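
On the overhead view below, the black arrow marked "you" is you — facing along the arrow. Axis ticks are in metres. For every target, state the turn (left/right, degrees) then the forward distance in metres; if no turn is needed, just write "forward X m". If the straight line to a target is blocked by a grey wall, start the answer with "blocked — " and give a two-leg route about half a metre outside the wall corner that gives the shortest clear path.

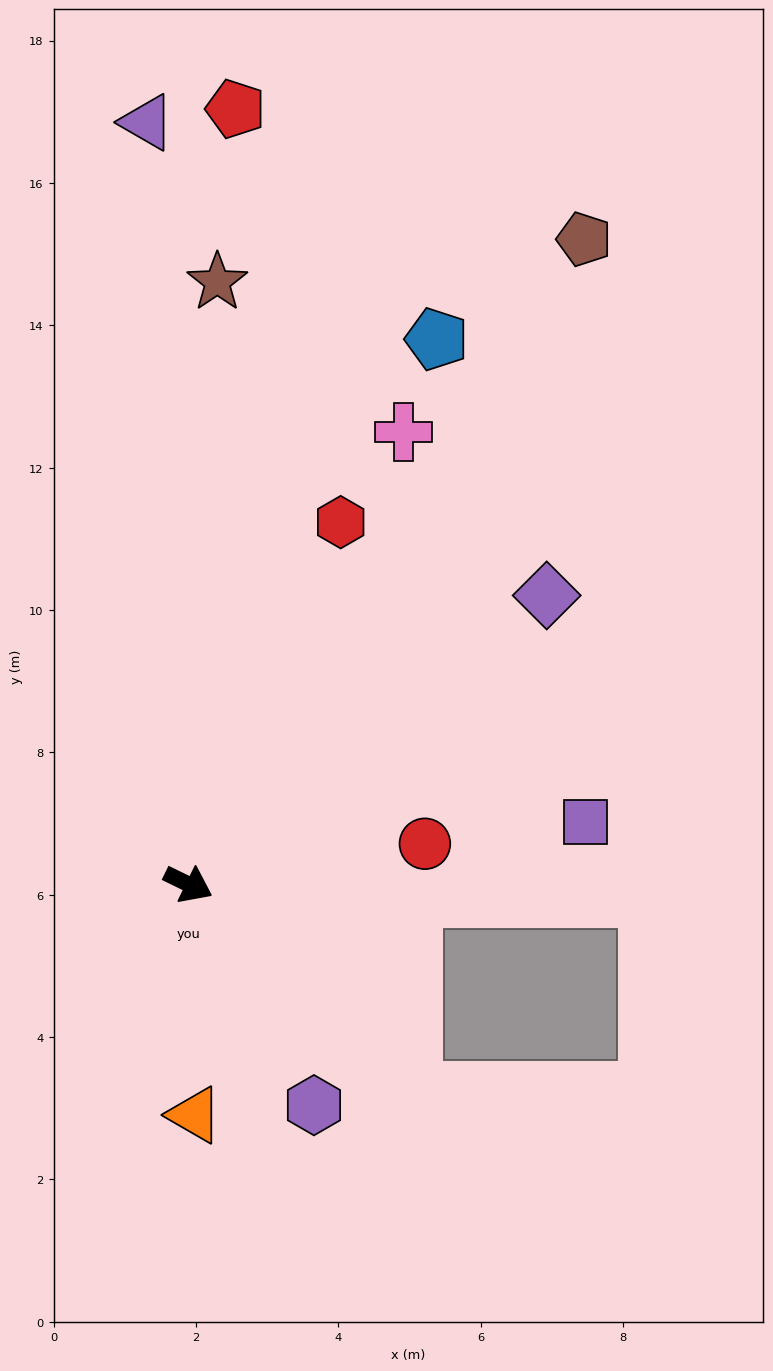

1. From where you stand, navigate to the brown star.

turn left 113°, forward 8.5 m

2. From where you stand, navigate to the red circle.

turn left 36°, forward 3.4 m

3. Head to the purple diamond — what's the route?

turn left 65°, forward 6.5 m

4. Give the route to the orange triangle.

turn right 62°, forward 3.2 m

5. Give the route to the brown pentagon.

turn left 84°, forward 10.6 m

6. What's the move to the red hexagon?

turn left 93°, forward 5.5 m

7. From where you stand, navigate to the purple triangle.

turn left 119°, forward 10.7 m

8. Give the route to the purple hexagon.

turn right 34°, forward 3.6 m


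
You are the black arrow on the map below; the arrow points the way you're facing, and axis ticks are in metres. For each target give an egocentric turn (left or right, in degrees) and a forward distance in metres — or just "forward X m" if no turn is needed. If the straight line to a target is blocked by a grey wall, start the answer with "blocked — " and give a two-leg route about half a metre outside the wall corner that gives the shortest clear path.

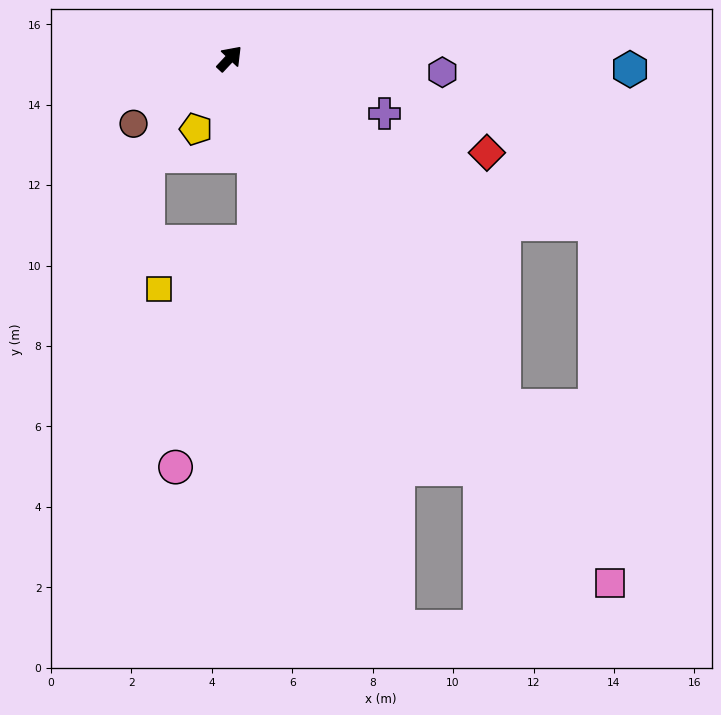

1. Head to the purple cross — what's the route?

turn right 66°, forward 4.1 m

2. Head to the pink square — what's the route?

turn right 101°, forward 16.1 m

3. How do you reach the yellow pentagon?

turn right 162°, forward 1.9 m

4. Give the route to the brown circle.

turn left 167°, forward 2.9 m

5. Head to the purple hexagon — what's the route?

turn right 51°, forward 5.3 m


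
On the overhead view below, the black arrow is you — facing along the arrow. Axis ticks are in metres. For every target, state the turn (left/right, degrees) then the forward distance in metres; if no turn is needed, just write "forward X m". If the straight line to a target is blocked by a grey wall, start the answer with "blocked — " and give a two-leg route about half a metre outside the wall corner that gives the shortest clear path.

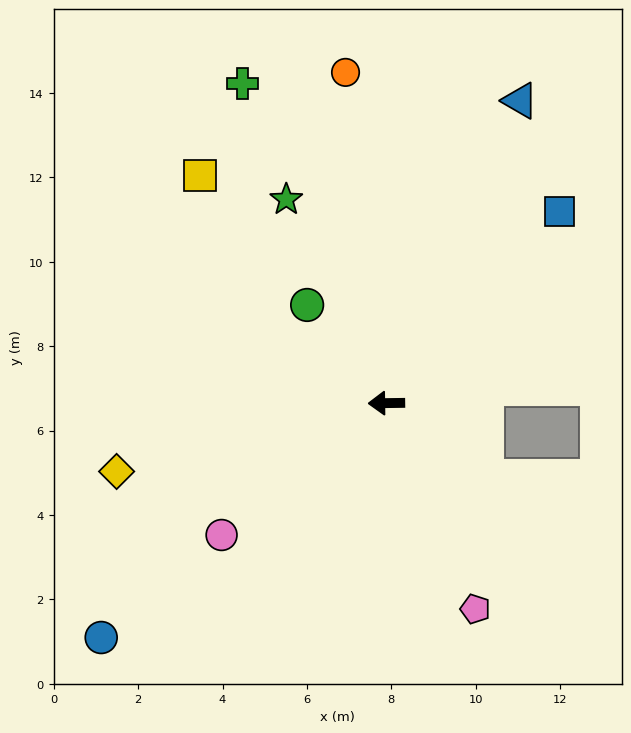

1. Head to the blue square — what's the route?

turn right 133°, forward 6.1 m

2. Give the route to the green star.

turn right 65°, forward 5.4 m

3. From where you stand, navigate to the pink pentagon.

turn left 112°, forward 5.3 m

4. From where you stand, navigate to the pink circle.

turn left 38°, forward 5.0 m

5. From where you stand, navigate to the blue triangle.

turn right 115°, forward 7.8 m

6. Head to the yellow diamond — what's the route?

turn left 13°, forward 6.6 m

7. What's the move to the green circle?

turn right 52°, forward 3.0 m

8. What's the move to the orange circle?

turn right 84°, forward 7.9 m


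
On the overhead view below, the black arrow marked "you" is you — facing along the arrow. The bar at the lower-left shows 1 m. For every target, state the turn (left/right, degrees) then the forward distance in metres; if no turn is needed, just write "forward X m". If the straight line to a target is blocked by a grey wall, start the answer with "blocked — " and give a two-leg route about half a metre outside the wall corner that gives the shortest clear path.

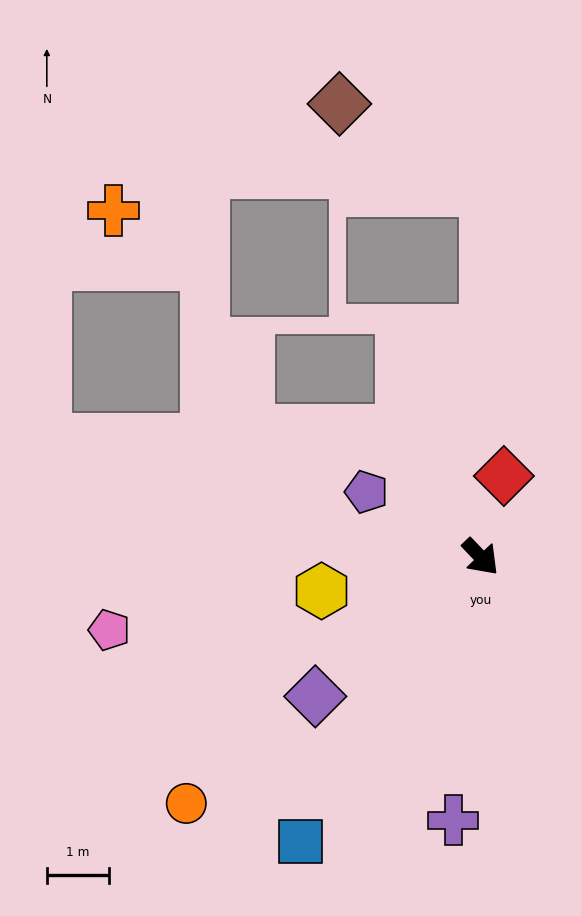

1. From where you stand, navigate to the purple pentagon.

turn right 163°, forward 2.1 m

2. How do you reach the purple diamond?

turn right 94°, forward 3.5 m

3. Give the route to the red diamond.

turn left 120°, forward 1.4 m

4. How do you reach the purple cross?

turn right 50°, forward 4.3 m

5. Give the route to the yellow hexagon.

turn right 122°, forward 2.6 m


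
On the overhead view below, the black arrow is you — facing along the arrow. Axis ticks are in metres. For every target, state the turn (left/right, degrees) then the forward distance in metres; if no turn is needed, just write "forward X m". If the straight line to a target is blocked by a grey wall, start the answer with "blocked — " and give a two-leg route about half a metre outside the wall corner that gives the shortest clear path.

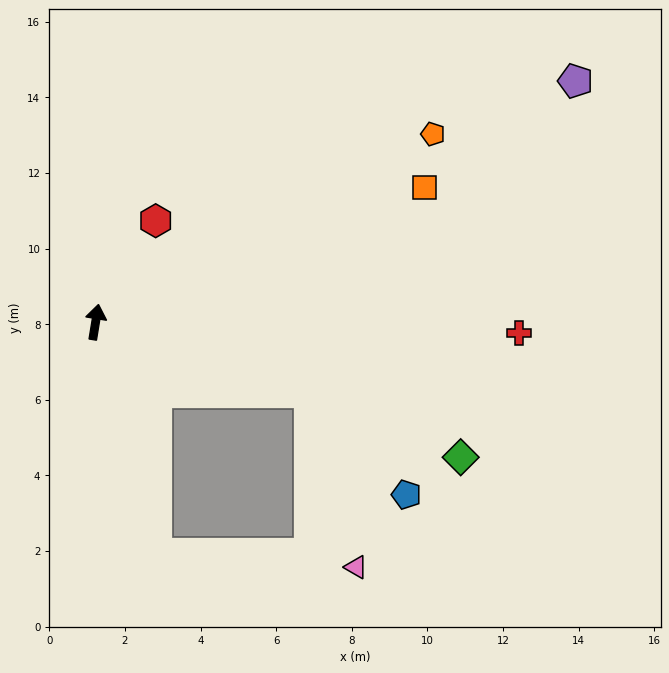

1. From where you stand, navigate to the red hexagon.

turn right 21°, forward 3.1 m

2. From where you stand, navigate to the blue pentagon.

blocked — turn right 99°, forward 6.0 m, then turn right 29°, forward 3.7 m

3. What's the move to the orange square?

turn right 59°, forward 9.4 m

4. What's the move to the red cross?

turn right 82°, forward 11.2 m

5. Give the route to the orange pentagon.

turn right 52°, forward 10.2 m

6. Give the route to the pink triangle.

blocked — turn right 99°, forward 6.0 m, then turn right 57°, forward 4.8 m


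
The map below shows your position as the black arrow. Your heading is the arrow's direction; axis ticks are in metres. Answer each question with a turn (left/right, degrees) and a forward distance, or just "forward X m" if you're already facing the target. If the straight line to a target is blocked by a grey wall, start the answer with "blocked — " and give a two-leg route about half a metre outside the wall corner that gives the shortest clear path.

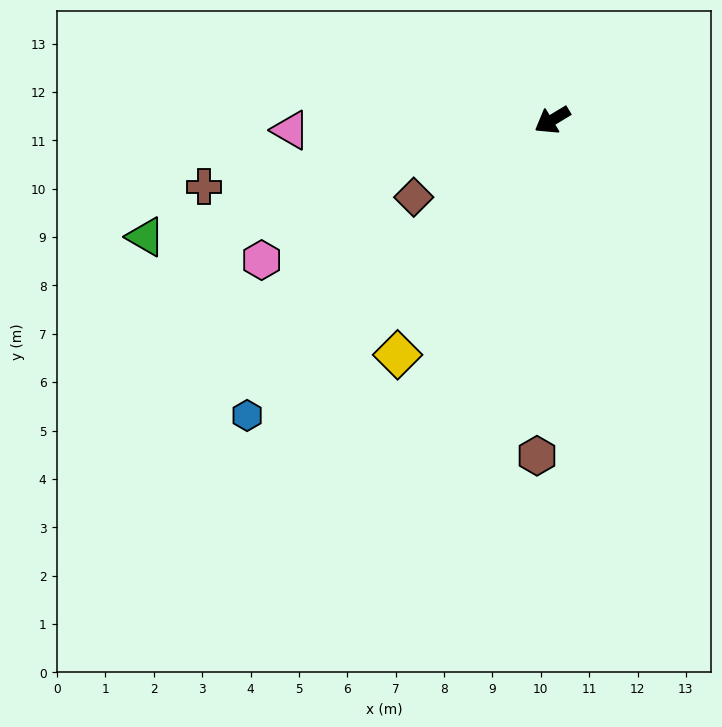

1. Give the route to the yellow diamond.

turn left 25°, forward 5.8 m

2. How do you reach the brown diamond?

turn right 2°, forward 3.3 m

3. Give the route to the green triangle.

turn right 15°, forward 8.7 m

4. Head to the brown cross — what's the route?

turn right 20°, forward 7.3 m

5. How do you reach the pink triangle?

turn right 29°, forward 5.4 m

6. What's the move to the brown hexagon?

turn left 56°, forward 6.9 m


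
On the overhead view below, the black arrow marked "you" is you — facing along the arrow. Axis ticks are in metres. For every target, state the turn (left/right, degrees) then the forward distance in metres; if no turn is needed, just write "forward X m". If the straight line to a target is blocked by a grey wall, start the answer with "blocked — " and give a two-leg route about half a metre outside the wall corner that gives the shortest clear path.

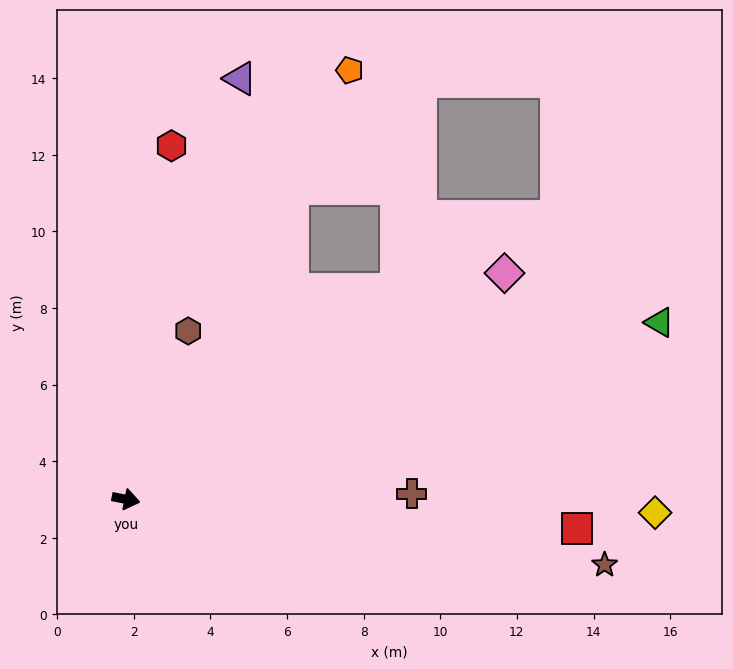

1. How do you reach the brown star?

turn left 4°, forward 12.6 m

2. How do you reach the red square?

turn left 8°, forward 11.8 m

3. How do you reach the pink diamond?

turn left 42°, forward 11.5 m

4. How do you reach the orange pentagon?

turn left 74°, forward 12.6 m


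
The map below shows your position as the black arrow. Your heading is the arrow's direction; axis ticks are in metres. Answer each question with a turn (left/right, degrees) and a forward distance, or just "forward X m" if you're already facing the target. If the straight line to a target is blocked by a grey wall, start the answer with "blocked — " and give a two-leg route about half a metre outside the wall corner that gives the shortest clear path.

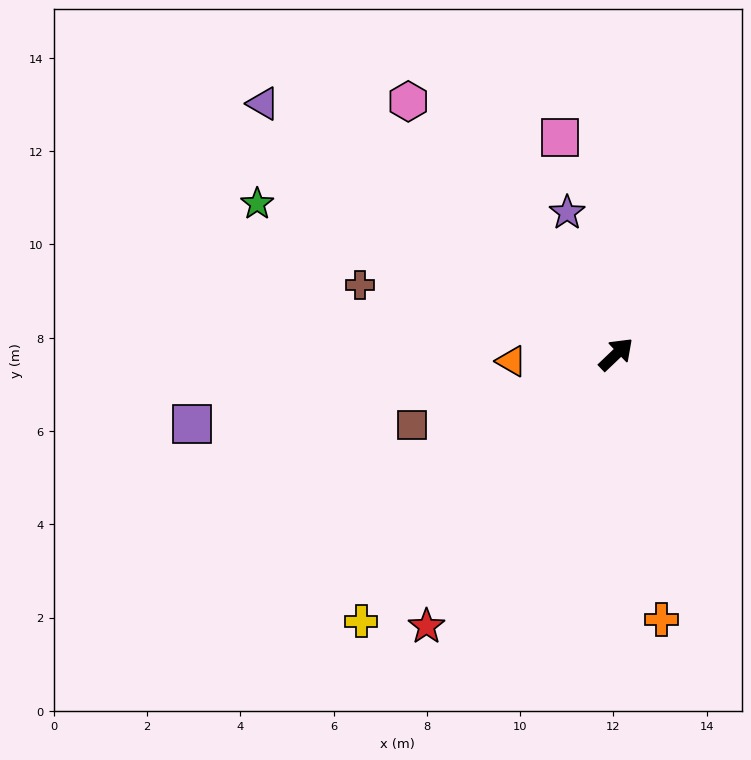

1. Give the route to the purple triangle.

turn left 101°, forward 9.3 m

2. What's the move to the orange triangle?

turn left 140°, forward 2.3 m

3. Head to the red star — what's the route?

turn right 168°, forward 7.1 m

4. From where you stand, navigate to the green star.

turn left 114°, forward 8.3 m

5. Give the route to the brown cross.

turn left 121°, forward 5.7 m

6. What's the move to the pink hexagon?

turn left 86°, forward 7.0 m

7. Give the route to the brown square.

turn left 156°, forward 4.6 m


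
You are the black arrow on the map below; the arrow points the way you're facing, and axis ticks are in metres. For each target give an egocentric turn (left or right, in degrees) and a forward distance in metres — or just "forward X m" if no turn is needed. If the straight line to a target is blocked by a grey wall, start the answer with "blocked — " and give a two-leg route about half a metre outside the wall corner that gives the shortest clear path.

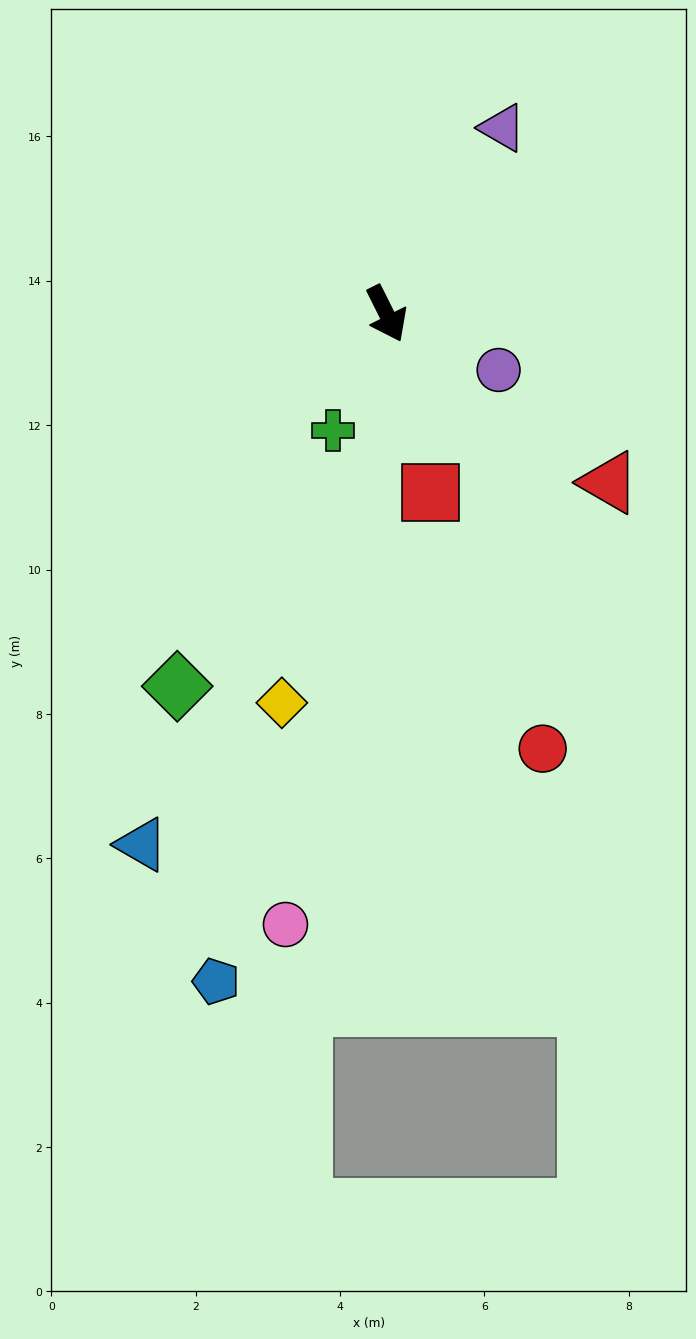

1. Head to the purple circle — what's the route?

turn left 37°, forward 1.7 m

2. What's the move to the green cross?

turn right 51°, forward 1.8 m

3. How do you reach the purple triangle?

turn left 121°, forward 3.0 m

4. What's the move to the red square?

turn right 13°, forward 2.5 m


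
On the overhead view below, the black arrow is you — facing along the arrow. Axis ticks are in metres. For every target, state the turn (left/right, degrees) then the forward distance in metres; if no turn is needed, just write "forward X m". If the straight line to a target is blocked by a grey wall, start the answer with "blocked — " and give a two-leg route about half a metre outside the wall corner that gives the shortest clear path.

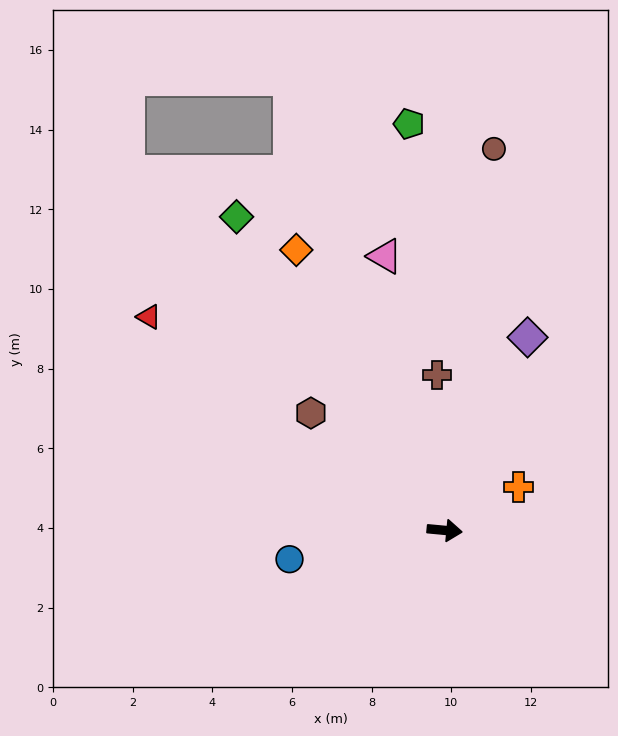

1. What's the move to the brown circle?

turn left 88°, forward 9.7 m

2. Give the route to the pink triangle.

turn left 108°, forward 7.0 m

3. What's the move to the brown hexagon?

turn left 144°, forward 4.5 m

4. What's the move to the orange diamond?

turn left 123°, forward 8.0 m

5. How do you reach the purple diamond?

turn left 72°, forward 5.3 m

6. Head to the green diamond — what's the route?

turn left 129°, forward 9.4 m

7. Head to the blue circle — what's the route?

turn right 164°, forward 4.0 m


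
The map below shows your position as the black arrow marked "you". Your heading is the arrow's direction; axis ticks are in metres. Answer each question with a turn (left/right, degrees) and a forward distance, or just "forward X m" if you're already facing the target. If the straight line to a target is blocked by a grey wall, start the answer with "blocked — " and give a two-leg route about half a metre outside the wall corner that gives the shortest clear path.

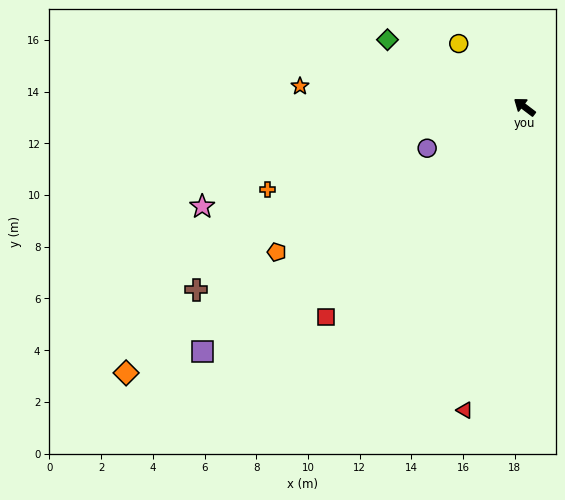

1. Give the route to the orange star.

turn left 32°, forward 8.7 m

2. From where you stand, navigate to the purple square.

turn left 75°, forward 15.6 m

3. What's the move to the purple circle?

turn left 60°, forward 4.1 m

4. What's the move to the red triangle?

turn left 116°, forward 12.0 m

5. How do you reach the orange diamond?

turn left 71°, forward 18.5 m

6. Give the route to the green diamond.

turn left 11°, forward 5.9 m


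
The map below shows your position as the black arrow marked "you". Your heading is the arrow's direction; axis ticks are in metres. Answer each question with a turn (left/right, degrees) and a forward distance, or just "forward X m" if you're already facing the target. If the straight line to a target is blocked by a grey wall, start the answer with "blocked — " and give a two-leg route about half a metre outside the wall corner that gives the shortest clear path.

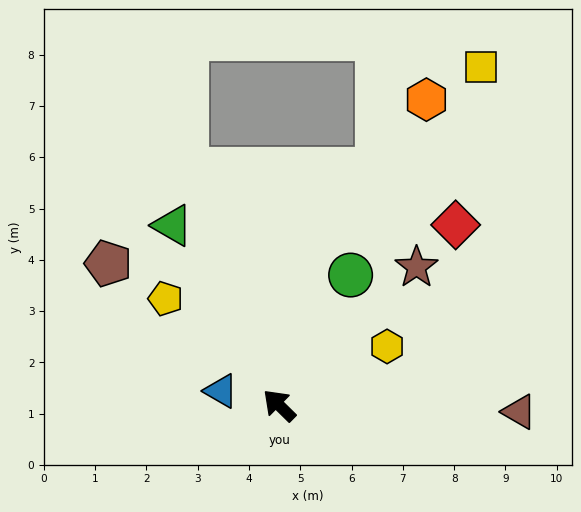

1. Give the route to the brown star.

turn right 90°, forward 3.8 m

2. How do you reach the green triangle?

turn right 15°, forward 4.1 m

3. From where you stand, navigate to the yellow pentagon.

forward 3.0 m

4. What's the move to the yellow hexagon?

turn right 107°, forward 2.4 m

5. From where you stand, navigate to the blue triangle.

turn left 31°, forward 1.2 m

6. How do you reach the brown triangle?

turn right 137°, forward 4.7 m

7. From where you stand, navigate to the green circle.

turn right 74°, forward 2.9 m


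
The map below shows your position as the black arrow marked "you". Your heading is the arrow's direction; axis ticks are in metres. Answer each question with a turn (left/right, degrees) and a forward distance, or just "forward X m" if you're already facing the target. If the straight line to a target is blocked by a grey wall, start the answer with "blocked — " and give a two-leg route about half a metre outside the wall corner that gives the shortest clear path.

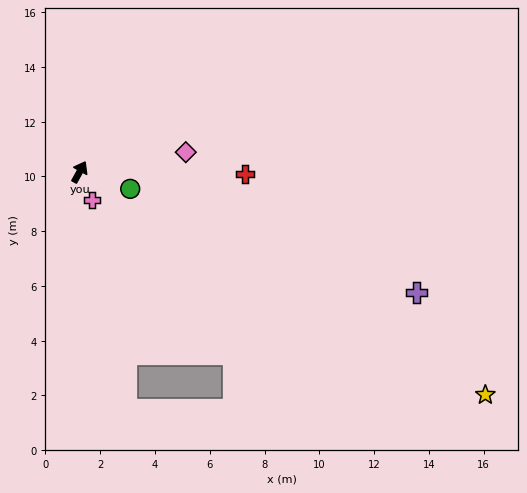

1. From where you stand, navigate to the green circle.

turn right 80°, forward 1.9 m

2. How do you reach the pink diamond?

turn right 51°, forward 3.9 m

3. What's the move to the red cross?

turn right 62°, forward 6.0 m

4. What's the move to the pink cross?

turn right 127°, forward 1.1 m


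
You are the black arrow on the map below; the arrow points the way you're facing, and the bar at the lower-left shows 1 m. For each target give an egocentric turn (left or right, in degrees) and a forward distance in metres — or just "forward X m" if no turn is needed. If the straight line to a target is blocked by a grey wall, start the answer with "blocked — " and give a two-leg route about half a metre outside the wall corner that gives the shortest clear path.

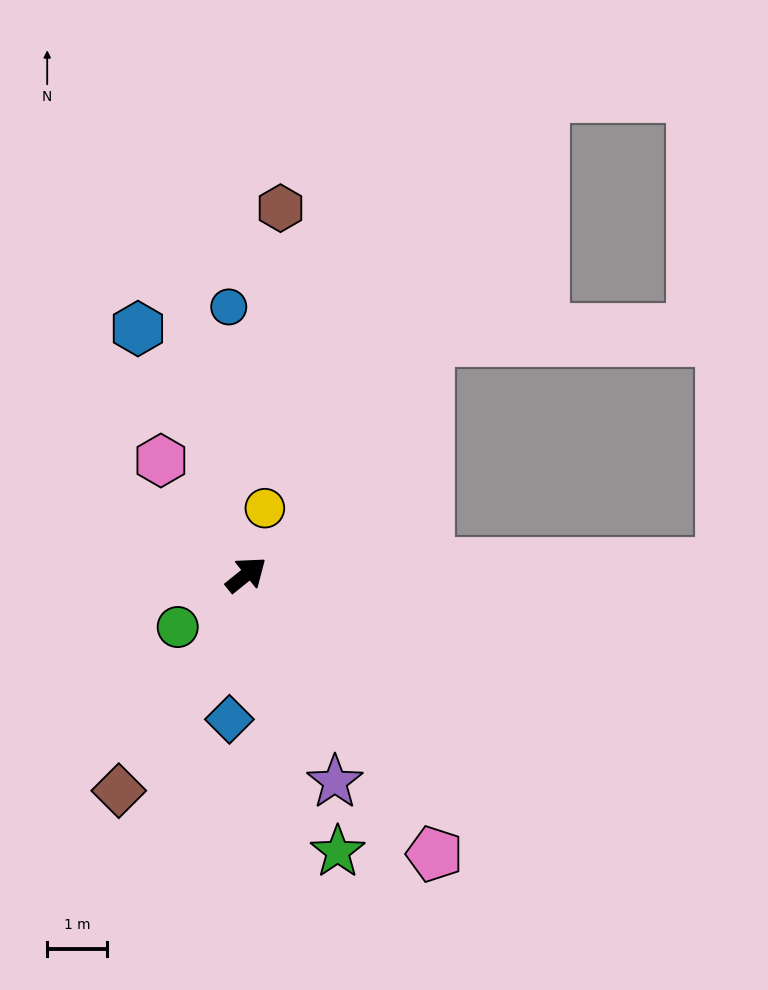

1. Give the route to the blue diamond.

turn right 135°, forward 2.4 m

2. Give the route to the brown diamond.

turn right 159°, forward 4.2 m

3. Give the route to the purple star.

turn right 106°, forward 3.7 m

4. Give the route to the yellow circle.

turn left 35°, forward 1.1 m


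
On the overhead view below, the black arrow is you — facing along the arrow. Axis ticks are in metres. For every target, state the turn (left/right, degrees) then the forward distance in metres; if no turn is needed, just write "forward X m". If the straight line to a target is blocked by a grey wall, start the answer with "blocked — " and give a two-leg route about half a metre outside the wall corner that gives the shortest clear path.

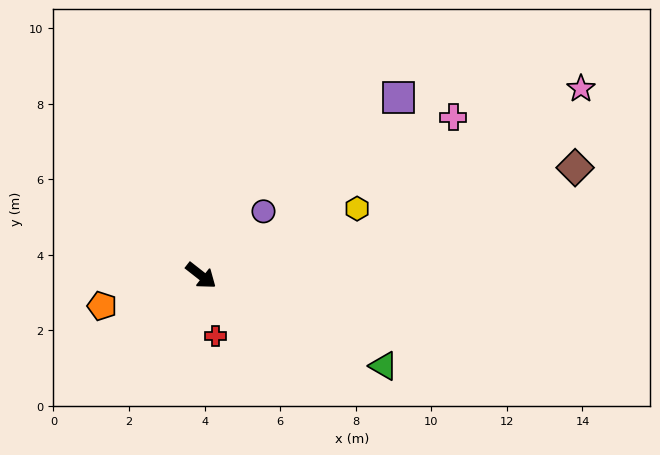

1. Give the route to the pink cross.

turn left 70°, forward 7.9 m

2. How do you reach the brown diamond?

turn left 54°, forward 10.3 m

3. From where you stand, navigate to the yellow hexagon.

turn left 61°, forward 4.5 m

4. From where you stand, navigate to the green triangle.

turn left 12°, forward 5.4 m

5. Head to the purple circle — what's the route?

turn left 84°, forward 2.4 m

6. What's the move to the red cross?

turn right 38°, forward 1.6 m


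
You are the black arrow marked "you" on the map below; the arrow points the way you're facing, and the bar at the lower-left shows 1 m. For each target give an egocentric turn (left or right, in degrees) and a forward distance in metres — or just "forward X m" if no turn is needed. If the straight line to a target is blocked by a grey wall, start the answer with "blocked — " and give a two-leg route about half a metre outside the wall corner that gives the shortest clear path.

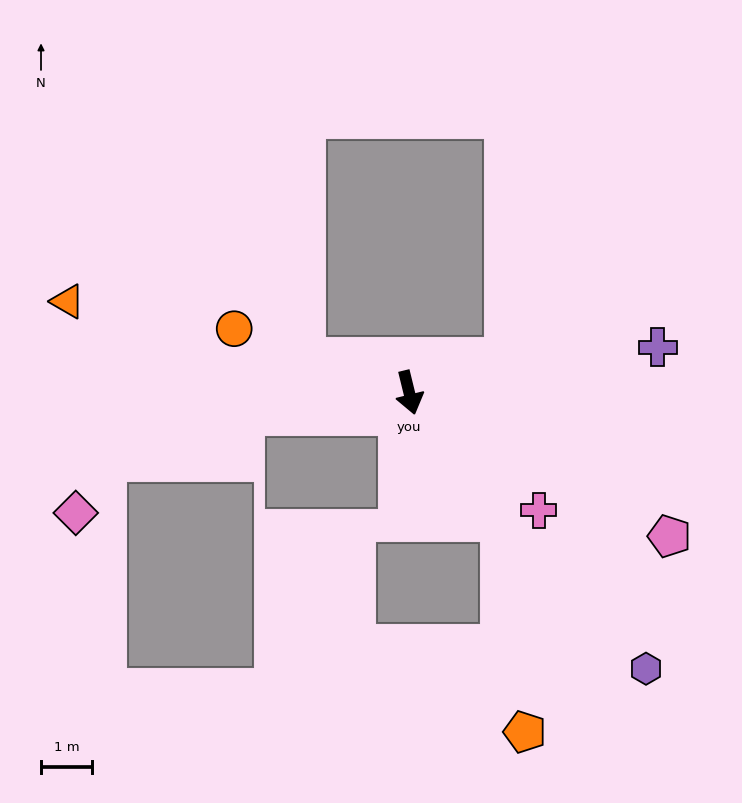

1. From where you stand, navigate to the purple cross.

turn left 87°, forward 5.0 m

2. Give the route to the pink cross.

turn left 34°, forward 3.5 m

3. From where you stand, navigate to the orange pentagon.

blocked — turn left 22°, forward 3.1 m, then turn right 30°, forward 4.2 m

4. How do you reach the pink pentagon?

turn left 47°, forward 5.9 m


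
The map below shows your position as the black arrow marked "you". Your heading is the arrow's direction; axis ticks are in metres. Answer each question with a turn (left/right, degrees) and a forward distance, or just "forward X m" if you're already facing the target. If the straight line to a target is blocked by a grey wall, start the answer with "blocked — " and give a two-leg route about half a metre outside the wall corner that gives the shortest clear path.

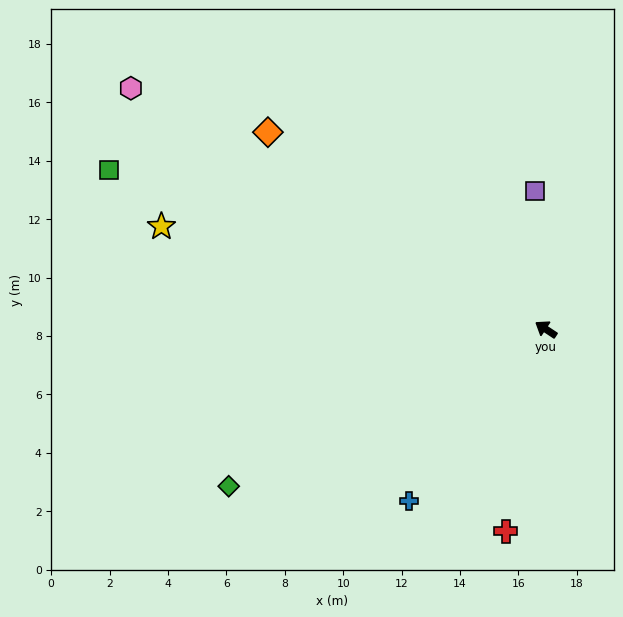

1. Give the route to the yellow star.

turn left 19°, forward 13.6 m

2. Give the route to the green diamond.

turn left 60°, forward 12.1 m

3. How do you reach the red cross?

turn left 112°, forward 7.1 m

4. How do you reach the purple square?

turn right 52°, forward 4.8 m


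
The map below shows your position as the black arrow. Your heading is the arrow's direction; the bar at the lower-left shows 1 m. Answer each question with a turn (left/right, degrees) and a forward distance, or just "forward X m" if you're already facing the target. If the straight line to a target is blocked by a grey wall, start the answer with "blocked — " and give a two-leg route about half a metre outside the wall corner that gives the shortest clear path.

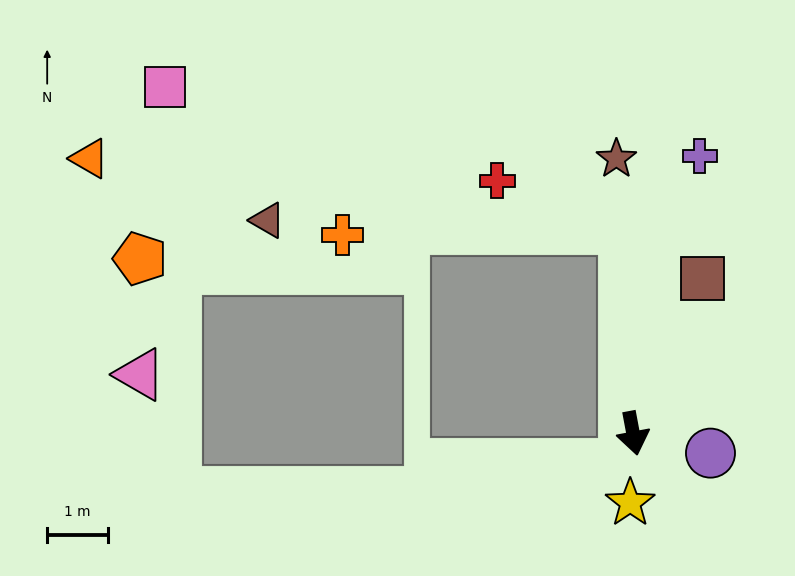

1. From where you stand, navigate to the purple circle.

turn left 65°, forward 1.3 m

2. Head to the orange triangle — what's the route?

blocked — turn left 172°, forward 3.4 m, then turn left 80°, forward 8.9 m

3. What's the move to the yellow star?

turn right 13°, forward 1.2 m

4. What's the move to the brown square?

turn left 145°, forward 2.8 m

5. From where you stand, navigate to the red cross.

blocked — turn left 172°, forward 3.4 m, then turn left 67°, forward 2.2 m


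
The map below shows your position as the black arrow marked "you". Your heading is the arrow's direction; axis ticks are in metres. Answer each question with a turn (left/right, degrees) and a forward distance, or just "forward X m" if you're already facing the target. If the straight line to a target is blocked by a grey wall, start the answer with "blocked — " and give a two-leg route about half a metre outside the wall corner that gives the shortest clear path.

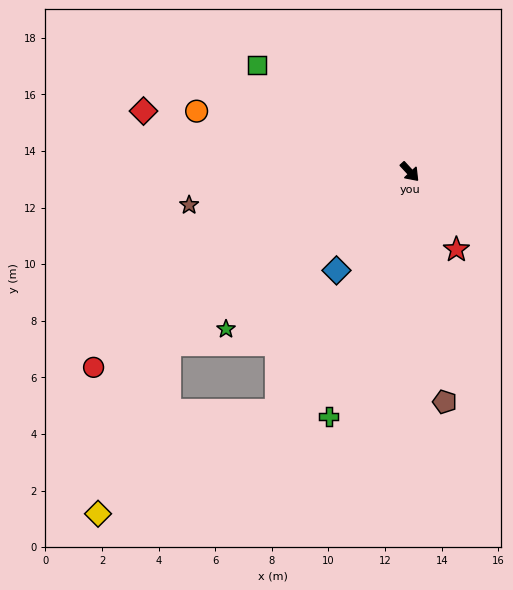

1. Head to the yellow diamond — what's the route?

blocked — turn right 97°, forward 10.5 m, then turn left 32°, forward 6.5 m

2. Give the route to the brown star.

turn right 124°, forward 7.9 m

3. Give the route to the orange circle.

turn right 149°, forward 7.8 m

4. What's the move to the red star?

turn right 12°, forward 3.2 m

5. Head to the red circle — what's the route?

turn right 101°, forward 13.1 m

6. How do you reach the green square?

turn right 168°, forward 6.6 m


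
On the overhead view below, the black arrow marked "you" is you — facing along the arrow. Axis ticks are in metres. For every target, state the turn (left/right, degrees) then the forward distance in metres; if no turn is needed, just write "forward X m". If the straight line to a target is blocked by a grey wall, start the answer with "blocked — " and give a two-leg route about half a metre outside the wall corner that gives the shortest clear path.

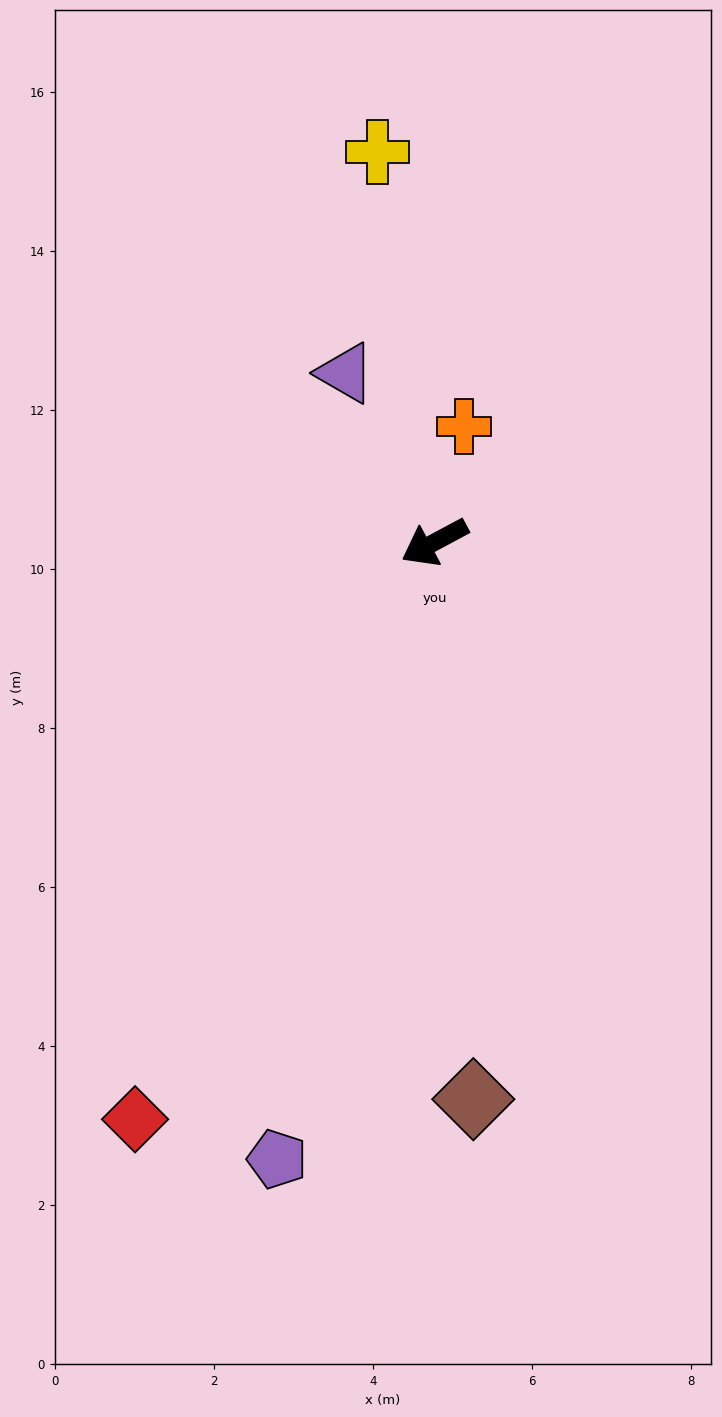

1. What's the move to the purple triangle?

turn right 90°, forward 2.4 m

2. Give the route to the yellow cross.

turn right 110°, forward 5.0 m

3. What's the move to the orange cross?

turn right 132°, forward 1.5 m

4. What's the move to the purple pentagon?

turn left 48°, forward 8.0 m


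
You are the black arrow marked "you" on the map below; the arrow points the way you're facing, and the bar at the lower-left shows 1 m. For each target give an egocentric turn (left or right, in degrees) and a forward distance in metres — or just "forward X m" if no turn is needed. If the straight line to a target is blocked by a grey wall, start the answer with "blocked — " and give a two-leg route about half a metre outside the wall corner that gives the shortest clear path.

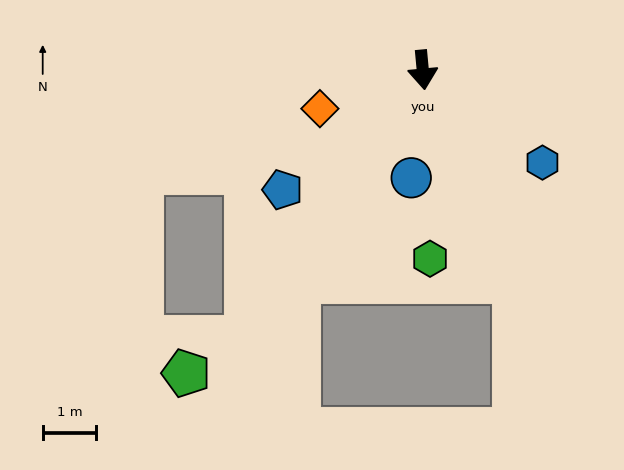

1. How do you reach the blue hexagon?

turn left 47°, forward 2.8 m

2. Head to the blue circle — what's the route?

turn right 11°, forward 2.0 m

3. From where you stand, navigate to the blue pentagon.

turn right 55°, forward 3.4 m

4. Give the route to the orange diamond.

turn right 75°, forward 2.1 m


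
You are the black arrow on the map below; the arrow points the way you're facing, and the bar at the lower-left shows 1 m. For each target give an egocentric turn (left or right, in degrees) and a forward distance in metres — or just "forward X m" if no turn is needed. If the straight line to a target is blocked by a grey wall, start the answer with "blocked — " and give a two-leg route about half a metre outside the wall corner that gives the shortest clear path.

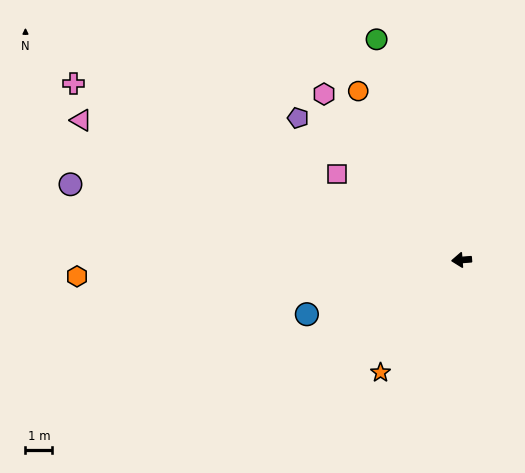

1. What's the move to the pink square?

turn right 39°, forward 5.6 m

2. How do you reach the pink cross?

turn right 29°, forward 15.8 m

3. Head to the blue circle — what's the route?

turn left 15°, forward 6.1 m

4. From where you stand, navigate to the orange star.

turn left 50°, forward 5.2 m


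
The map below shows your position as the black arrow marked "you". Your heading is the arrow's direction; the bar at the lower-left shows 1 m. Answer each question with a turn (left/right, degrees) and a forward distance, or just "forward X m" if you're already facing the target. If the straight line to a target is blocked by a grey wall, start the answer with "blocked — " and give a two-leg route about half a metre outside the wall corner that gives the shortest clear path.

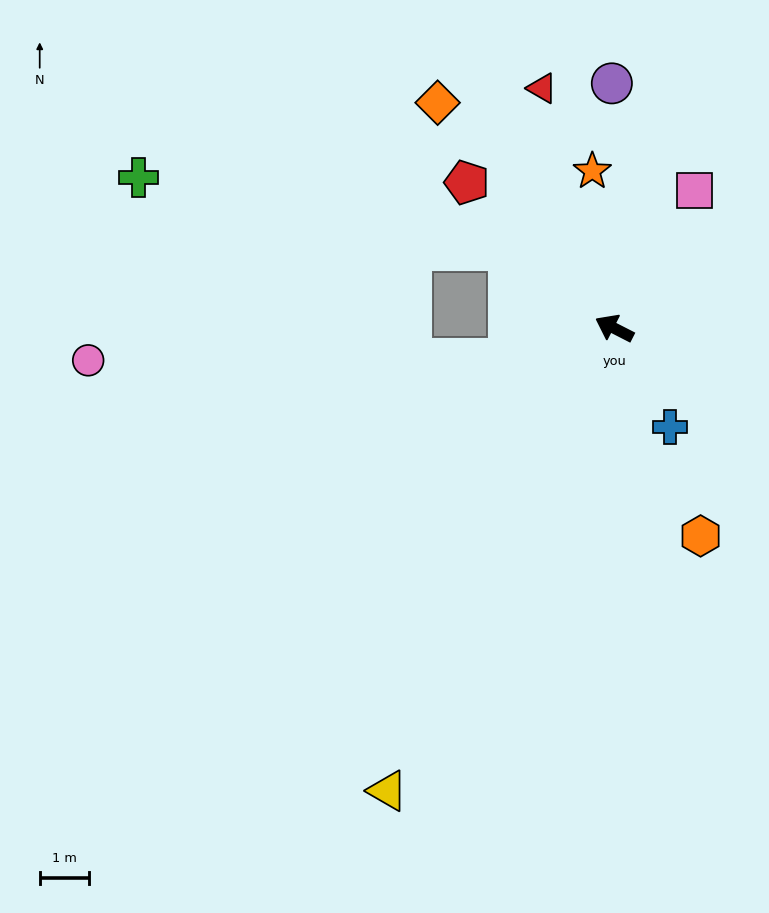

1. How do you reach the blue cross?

turn left 146°, forward 2.3 m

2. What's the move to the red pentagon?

turn right 18°, forward 4.2 m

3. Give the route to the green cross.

blocked — turn right 9°, forward 2.7 m, then turn left 25°, forward 7.7 m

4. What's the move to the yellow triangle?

turn left 91°, forward 10.5 m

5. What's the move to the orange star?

turn right 55°, forward 3.2 m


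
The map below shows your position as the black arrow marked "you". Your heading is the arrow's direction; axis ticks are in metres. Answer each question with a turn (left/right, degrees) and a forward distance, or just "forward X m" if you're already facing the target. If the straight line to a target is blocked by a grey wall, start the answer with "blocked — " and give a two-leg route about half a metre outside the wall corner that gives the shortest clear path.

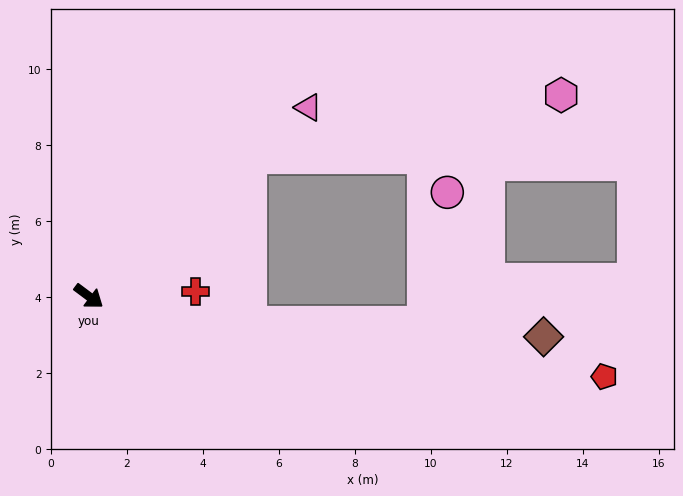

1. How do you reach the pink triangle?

turn left 77°, forward 7.6 m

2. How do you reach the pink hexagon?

blocked — turn left 77°, forward 5.6 m, then turn right 29°, forward 8.3 m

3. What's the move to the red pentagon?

turn left 28°, forward 13.7 m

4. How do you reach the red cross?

turn left 39°, forward 2.8 m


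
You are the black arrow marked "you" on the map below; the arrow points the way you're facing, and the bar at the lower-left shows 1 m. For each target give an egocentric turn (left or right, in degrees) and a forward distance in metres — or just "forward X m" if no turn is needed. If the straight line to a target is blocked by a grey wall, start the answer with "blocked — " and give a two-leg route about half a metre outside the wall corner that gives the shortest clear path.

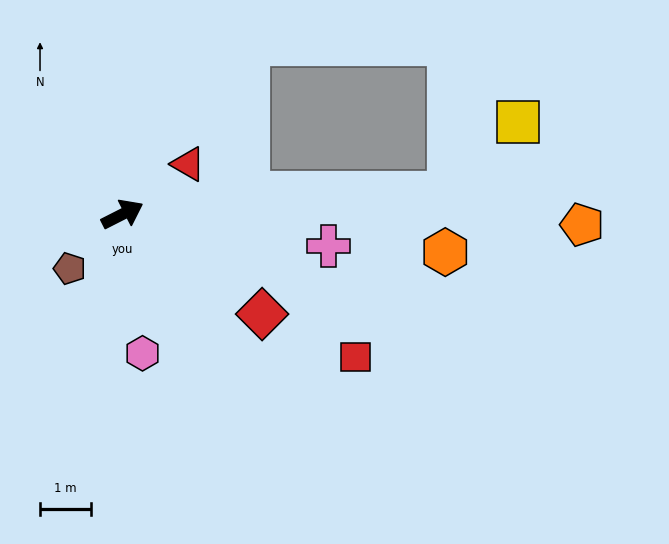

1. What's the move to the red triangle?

turn left 10°, forward 1.6 m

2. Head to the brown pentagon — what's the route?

turn right 161°, forward 1.5 m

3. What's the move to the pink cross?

turn right 36°, forward 4.1 m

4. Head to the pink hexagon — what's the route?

turn right 109°, forward 2.7 m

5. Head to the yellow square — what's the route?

blocked — turn right 23°, forward 6.4 m, then turn left 41°, forward 1.9 m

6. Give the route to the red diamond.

turn right 62°, forward 3.4 m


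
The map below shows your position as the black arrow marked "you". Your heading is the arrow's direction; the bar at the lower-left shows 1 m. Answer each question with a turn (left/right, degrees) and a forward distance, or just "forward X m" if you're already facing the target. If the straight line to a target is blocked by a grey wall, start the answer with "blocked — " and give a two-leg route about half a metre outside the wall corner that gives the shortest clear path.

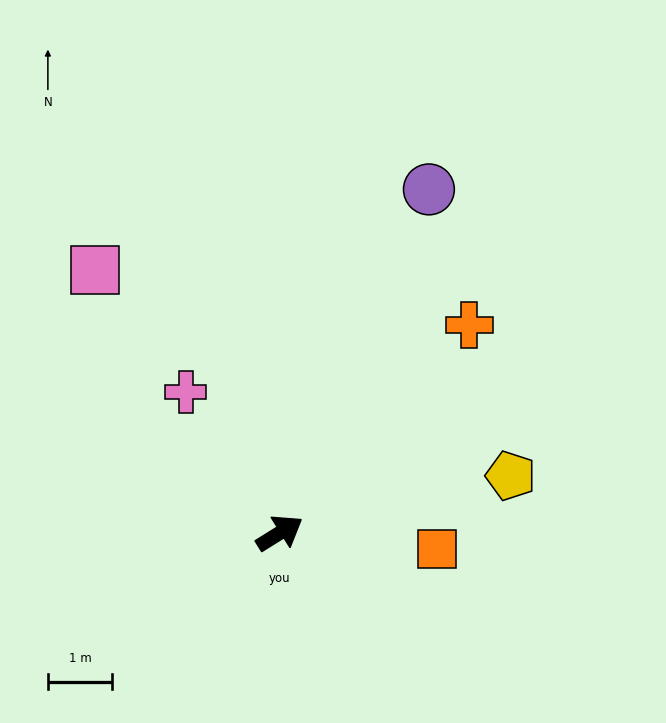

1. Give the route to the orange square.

turn right 38°, forward 2.5 m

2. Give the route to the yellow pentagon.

turn right 18°, forward 3.7 m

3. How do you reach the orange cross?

turn left 16°, forward 4.4 m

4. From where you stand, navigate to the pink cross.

turn left 92°, forward 2.6 m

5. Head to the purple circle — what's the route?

turn left 35°, forward 5.8 m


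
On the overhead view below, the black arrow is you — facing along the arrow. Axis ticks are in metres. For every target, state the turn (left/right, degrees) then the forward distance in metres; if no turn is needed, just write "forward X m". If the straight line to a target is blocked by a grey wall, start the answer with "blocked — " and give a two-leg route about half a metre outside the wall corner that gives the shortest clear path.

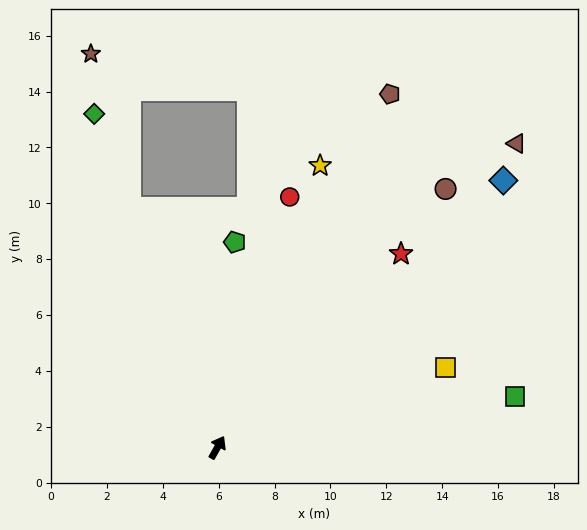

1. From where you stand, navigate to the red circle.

turn left 13°, forward 9.3 m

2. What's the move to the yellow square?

turn right 41°, forward 8.7 m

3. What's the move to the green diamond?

turn left 50°, forward 12.7 m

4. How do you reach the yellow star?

turn left 9°, forward 10.7 m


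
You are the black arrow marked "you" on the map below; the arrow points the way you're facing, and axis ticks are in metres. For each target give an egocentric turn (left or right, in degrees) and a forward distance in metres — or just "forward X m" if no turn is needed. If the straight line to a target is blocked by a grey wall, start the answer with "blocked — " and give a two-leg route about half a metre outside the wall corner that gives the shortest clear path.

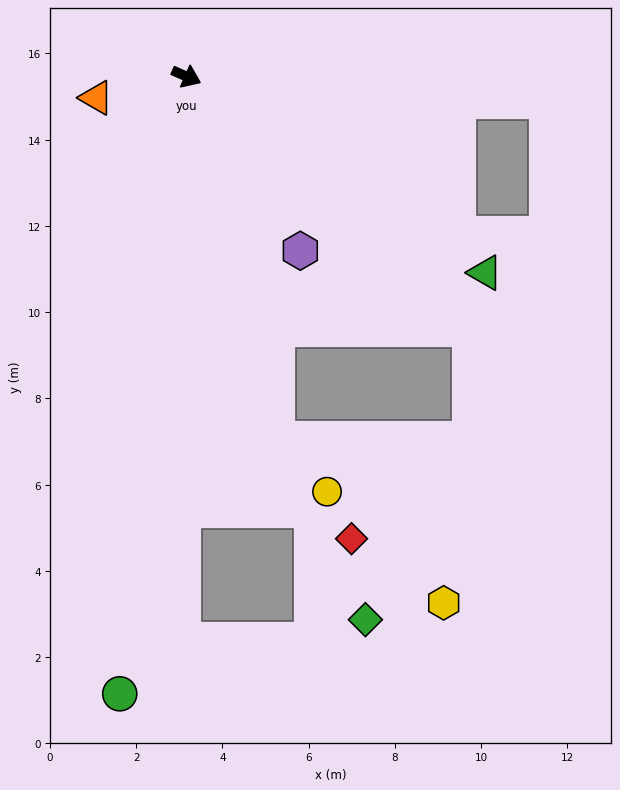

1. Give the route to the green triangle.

turn right 9°, forward 8.3 m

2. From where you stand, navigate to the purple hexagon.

turn right 33°, forward 4.8 m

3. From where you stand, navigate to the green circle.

turn right 72°, forward 14.4 m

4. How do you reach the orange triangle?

turn right 143°, forward 2.1 m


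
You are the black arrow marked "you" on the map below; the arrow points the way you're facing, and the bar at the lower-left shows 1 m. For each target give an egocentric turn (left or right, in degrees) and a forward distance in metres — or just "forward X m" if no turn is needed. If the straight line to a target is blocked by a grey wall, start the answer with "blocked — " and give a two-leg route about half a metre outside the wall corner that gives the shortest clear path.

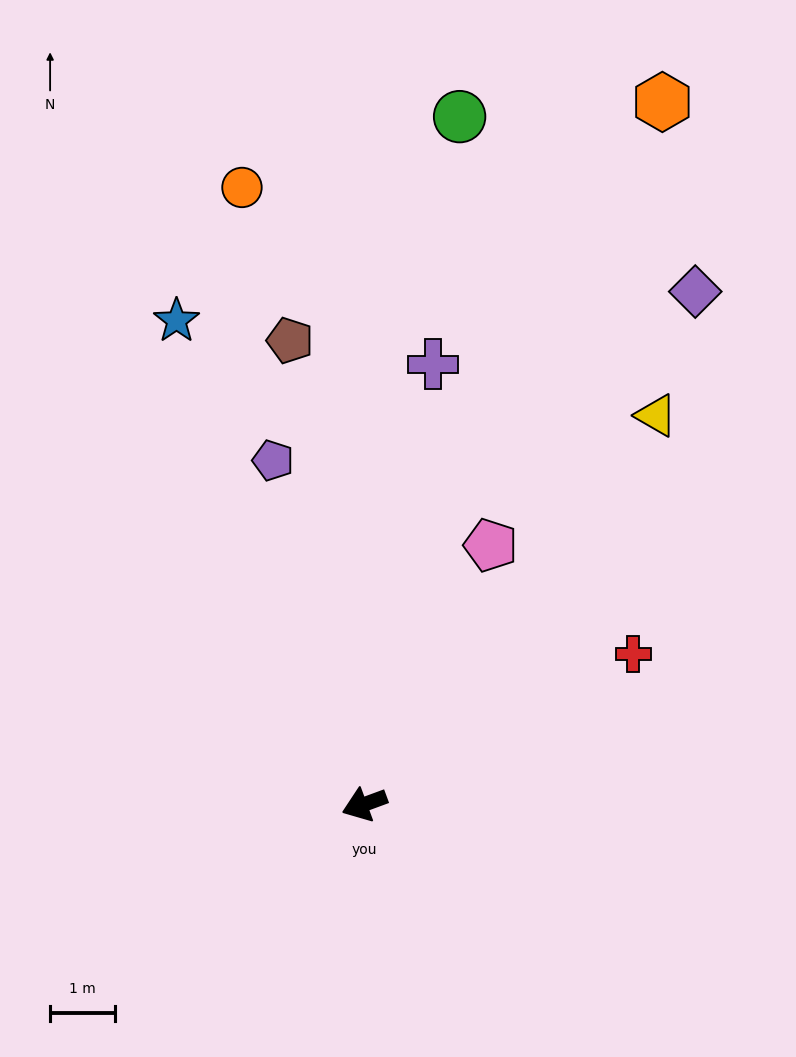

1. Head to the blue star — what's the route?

turn right 89°, forward 8.0 m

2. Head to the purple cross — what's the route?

turn right 119°, forward 6.9 m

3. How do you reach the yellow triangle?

turn right 147°, forward 7.5 m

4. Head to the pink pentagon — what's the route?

turn right 136°, forward 4.4 m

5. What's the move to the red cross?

turn right 171°, forward 4.7 m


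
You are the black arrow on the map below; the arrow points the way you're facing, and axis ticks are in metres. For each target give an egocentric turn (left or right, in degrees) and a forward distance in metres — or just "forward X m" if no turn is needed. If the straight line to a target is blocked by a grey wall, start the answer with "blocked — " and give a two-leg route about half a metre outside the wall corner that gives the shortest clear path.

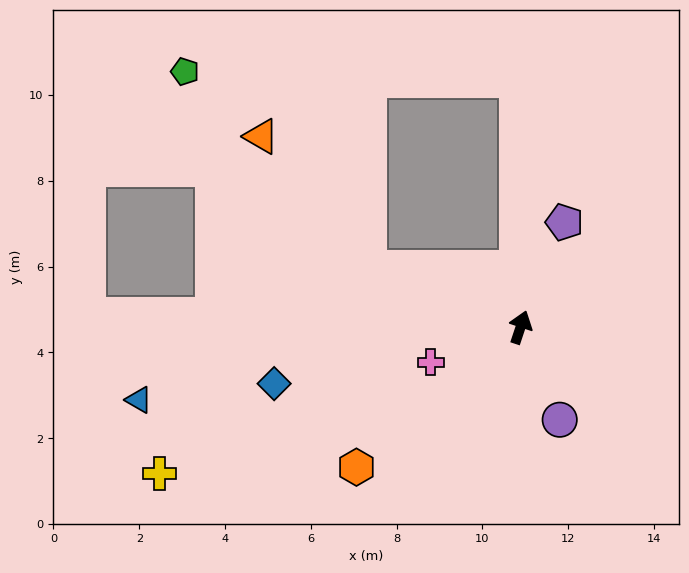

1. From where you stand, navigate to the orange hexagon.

turn left 149°, forward 5.0 m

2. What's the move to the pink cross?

turn left 130°, forward 2.3 m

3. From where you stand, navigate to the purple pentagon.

turn right 4°, forward 2.7 m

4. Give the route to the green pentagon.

blocked — turn left 19°, forward 5.8 m, then turn left 88°, forward 7.8 m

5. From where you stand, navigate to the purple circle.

turn right 139°, forward 2.3 m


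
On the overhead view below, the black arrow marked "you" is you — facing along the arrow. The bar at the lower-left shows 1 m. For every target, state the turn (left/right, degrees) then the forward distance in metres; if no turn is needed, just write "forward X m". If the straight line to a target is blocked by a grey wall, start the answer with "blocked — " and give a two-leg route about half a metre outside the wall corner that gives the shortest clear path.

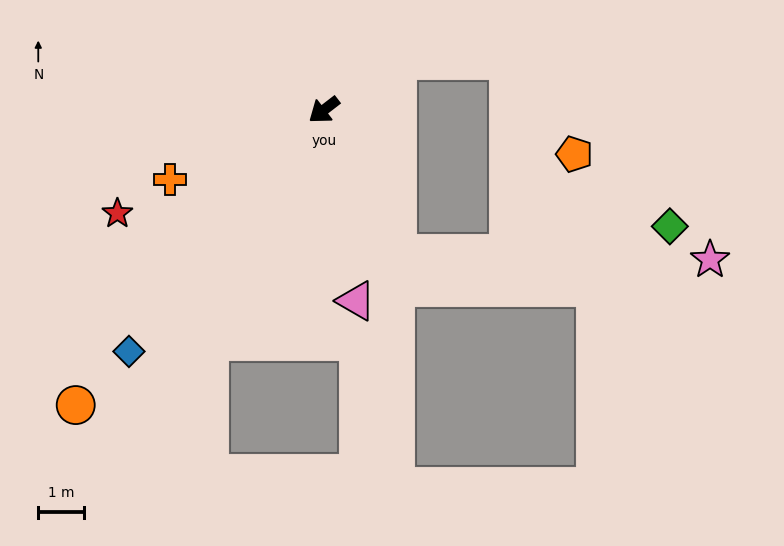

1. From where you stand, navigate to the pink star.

blocked — turn left 79°, forward 3.5 m, then turn left 62°, forward 6.8 m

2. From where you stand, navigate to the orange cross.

turn right 13°, forward 3.7 m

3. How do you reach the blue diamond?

turn left 13°, forward 6.8 m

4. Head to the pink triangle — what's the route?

turn left 62°, forward 4.2 m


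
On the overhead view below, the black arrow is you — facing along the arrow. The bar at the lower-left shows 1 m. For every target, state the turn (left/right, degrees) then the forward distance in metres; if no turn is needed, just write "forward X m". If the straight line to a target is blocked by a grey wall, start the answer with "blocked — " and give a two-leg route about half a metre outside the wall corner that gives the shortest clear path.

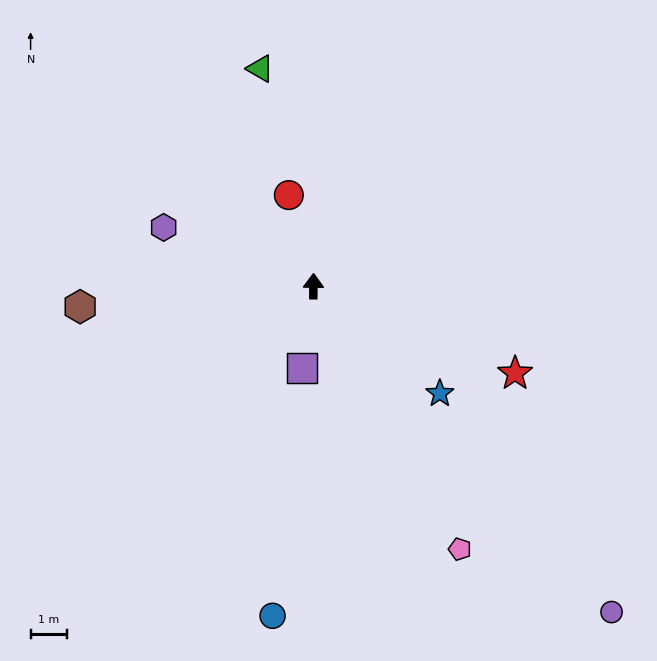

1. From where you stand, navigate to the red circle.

turn left 16°, forward 2.6 m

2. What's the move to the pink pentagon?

turn right 150°, forward 8.3 m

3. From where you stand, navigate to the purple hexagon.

turn left 69°, forward 4.4 m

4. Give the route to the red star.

turn right 113°, forward 6.1 m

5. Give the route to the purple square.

turn left 173°, forward 2.3 m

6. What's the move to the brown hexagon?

turn left 96°, forward 6.5 m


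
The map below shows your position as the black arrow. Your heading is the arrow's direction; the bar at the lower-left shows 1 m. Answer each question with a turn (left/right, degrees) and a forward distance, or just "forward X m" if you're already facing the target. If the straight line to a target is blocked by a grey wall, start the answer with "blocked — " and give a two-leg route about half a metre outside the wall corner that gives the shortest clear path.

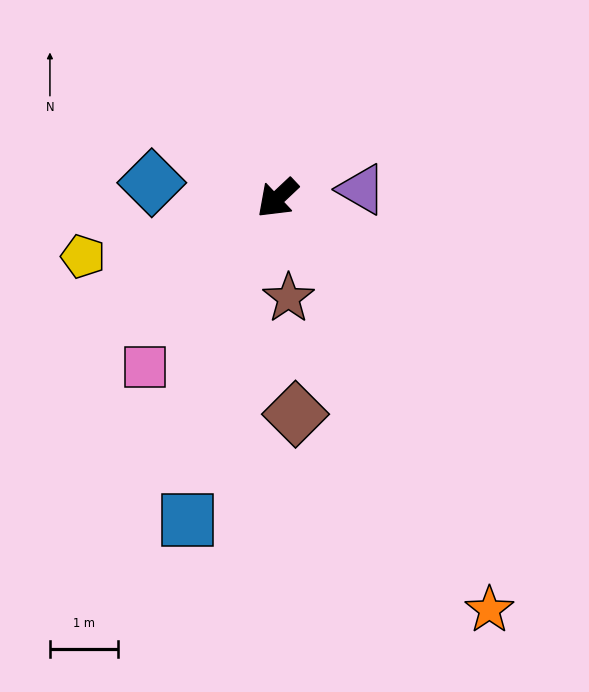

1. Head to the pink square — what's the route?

turn left 9°, forward 3.2 m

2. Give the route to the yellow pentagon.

turn right 27°, forward 3.0 m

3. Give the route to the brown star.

turn left 53°, forward 1.5 m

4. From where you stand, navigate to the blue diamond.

turn right 50°, forward 1.9 m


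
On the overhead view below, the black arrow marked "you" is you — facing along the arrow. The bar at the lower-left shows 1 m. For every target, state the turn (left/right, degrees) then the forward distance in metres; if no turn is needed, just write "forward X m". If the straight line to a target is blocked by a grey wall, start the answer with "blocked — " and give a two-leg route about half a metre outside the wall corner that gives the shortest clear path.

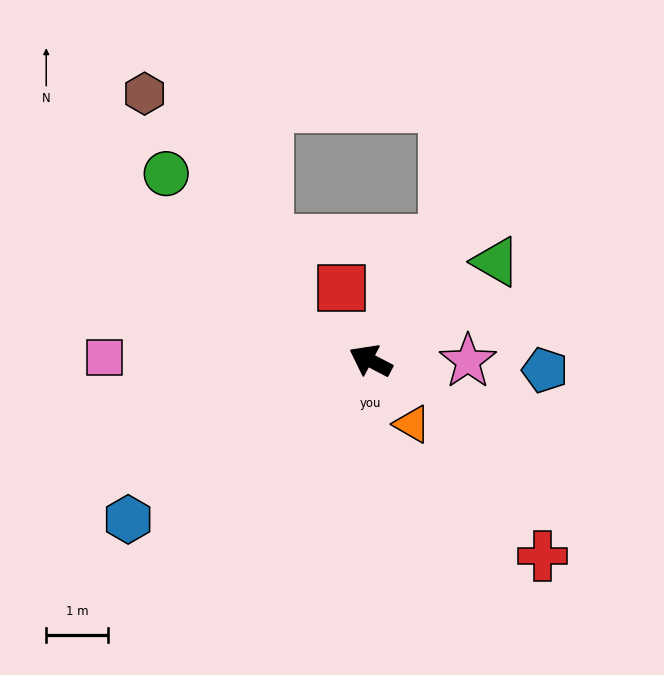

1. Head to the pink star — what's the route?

turn right 153°, forward 1.6 m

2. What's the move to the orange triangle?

turn left 151°, forward 1.2 m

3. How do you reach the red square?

turn right 40°, forward 1.3 m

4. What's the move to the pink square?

turn left 27°, forward 4.3 m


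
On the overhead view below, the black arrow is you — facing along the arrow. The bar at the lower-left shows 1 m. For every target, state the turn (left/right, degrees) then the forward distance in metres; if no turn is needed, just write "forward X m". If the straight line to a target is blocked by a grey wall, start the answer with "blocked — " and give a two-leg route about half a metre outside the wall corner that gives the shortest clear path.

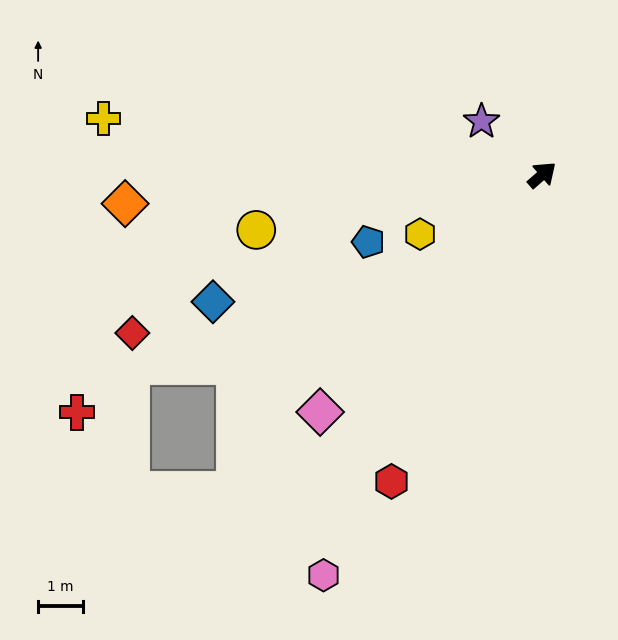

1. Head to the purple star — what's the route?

turn left 98°, forward 1.8 m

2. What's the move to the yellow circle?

turn left 150°, forward 6.4 m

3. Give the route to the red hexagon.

turn right 157°, forward 7.6 m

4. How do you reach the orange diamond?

turn left 143°, forward 9.2 m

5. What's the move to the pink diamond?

turn right 174°, forward 7.2 m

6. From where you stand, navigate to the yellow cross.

turn left 132°, forward 9.8 m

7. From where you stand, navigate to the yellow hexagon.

turn left 165°, forward 3.0 m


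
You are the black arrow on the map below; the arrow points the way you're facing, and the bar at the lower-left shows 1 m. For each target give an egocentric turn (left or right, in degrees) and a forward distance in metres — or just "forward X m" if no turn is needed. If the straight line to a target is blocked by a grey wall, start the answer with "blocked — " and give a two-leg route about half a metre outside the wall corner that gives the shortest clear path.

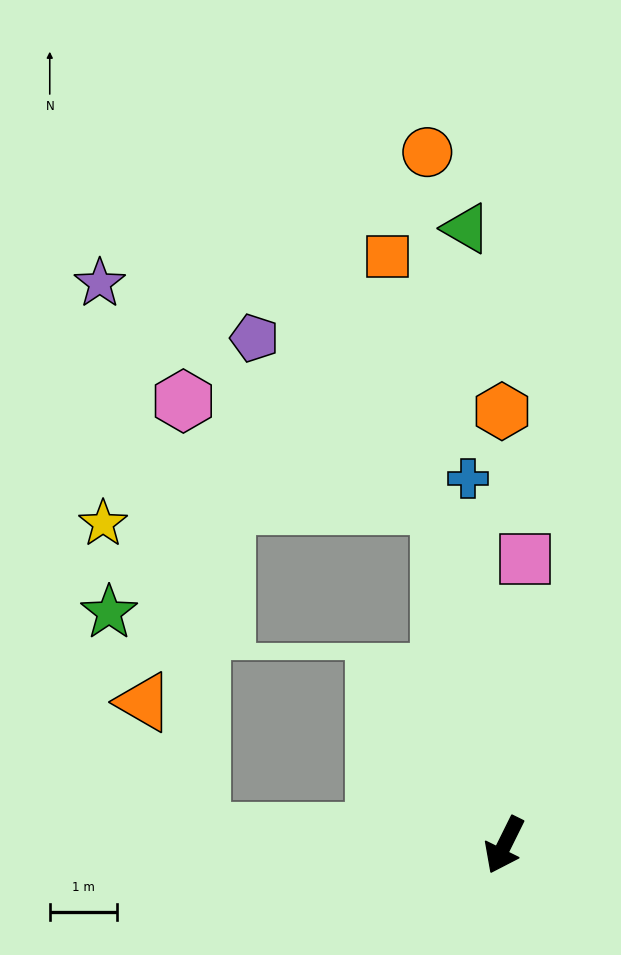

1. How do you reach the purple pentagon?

blocked — turn right 143°, forward 5.2 m, then turn left 37°, forward 3.7 m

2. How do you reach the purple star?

blocked — turn right 143°, forward 5.2 m, then turn left 46°, forward 6.0 m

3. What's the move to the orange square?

turn right 142°, forward 8.9 m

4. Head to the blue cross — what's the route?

turn right 148°, forward 5.5 m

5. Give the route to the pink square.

turn right 158°, forward 4.3 m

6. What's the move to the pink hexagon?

blocked — turn right 143°, forward 5.2 m, then turn left 57°, forward 4.1 m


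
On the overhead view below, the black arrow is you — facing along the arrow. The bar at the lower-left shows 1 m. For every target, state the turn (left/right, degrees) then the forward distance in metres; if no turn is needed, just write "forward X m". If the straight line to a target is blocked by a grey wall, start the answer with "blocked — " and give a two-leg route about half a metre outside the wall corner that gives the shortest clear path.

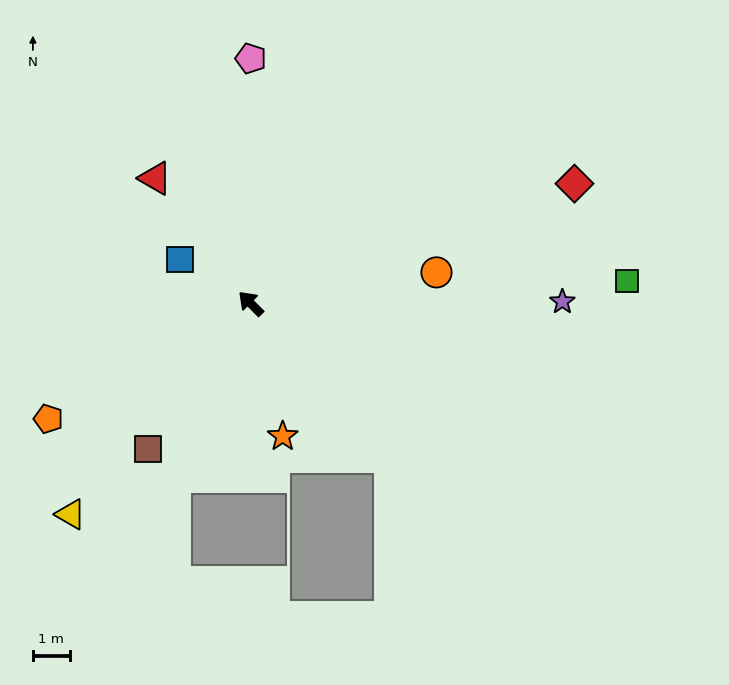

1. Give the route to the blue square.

turn left 13°, forward 2.2 m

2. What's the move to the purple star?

turn right 135°, forward 8.4 m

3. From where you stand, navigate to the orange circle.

turn right 125°, forward 5.1 m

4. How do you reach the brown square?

turn left 100°, forward 4.8 m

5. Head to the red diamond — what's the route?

turn right 115°, forward 9.3 m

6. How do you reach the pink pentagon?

turn right 45°, forward 6.6 m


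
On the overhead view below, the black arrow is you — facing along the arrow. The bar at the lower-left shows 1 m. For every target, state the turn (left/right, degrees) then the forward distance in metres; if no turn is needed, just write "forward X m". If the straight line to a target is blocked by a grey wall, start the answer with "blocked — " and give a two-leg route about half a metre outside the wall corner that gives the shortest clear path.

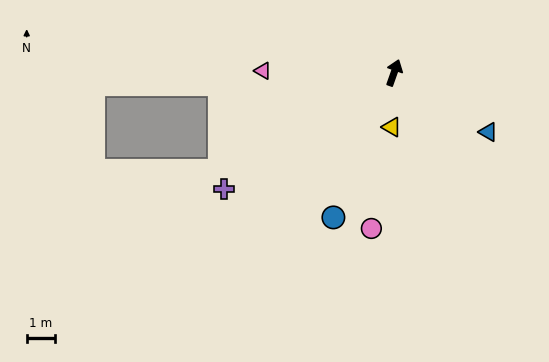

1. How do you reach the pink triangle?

turn left 109°, forward 4.6 m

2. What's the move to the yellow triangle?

turn right 163°, forward 1.9 m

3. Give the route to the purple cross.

turn left 144°, forward 7.2 m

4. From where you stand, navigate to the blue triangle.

turn right 103°, forward 3.9 m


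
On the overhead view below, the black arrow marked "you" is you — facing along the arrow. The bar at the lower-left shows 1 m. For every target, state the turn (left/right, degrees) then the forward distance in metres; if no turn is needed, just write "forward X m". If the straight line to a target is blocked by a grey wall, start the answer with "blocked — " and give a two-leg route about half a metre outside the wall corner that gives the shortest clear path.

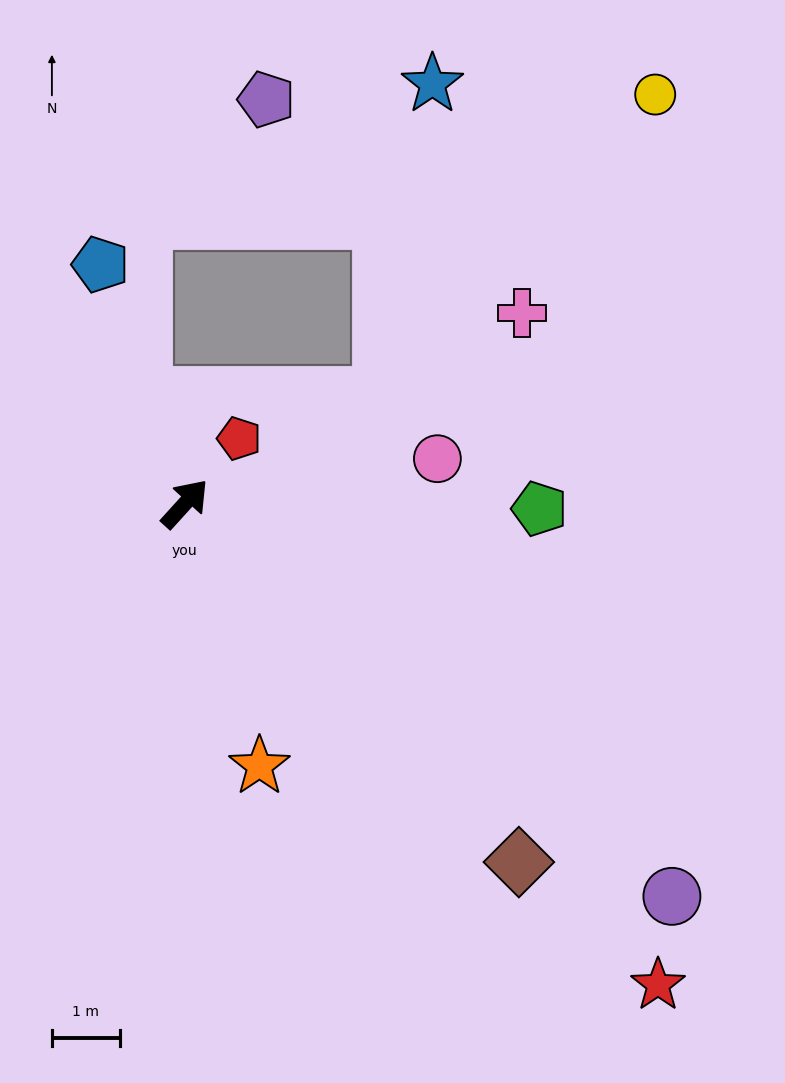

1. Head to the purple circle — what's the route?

turn right 87°, forward 9.2 m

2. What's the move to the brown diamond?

turn right 95°, forward 7.2 m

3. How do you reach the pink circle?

turn right 38°, forward 3.8 m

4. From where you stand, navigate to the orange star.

turn right 122°, forward 4.0 m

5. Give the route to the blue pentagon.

turn left 62°, forward 3.7 m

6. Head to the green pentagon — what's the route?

turn right 49°, forward 5.2 m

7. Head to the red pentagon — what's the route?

turn left 2°, forward 1.2 m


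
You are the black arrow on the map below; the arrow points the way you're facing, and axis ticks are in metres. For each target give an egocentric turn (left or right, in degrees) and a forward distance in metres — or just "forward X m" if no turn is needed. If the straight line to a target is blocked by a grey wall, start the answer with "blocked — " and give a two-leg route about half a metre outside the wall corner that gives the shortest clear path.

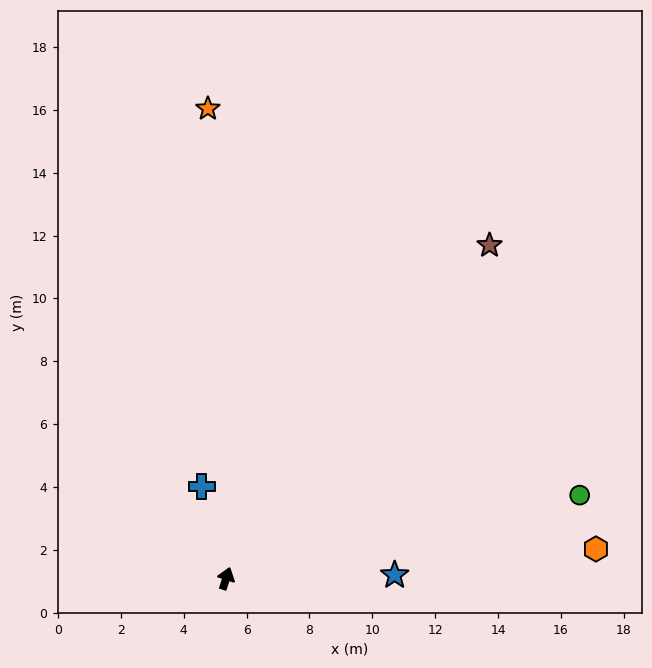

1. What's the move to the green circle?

turn right 59°, forward 11.6 m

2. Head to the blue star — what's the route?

turn right 71°, forward 5.4 m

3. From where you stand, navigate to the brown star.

turn right 20°, forward 13.5 m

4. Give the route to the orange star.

turn left 20°, forward 15.0 m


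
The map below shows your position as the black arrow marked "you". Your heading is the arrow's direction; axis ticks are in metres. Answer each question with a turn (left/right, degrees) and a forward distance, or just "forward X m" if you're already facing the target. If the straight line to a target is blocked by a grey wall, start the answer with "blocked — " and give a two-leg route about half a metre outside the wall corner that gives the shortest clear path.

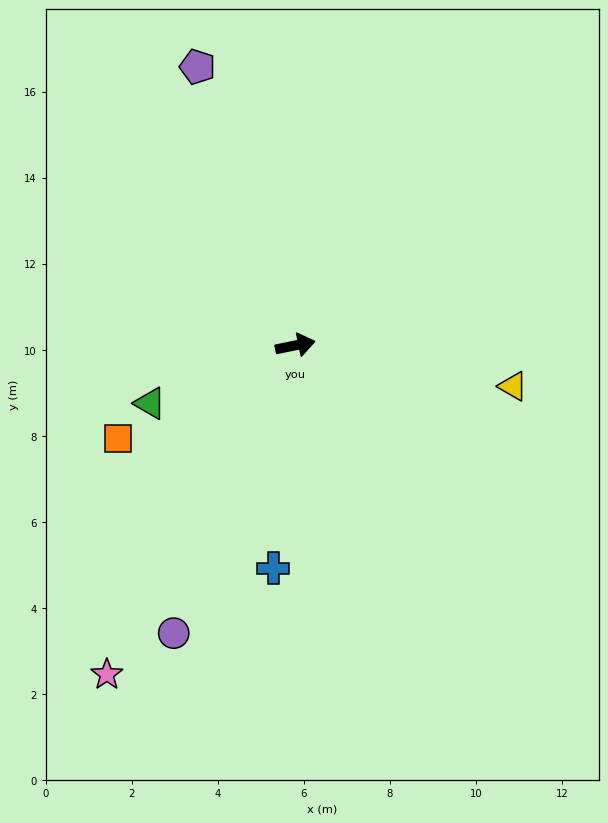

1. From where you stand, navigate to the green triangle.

turn right 170°, forward 3.6 m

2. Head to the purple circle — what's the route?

turn right 124°, forward 7.3 m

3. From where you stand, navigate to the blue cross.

turn right 107°, forward 5.2 m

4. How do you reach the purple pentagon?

turn left 98°, forward 6.9 m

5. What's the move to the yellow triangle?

turn right 22°, forward 5.1 m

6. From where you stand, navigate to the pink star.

turn right 131°, forward 8.8 m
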